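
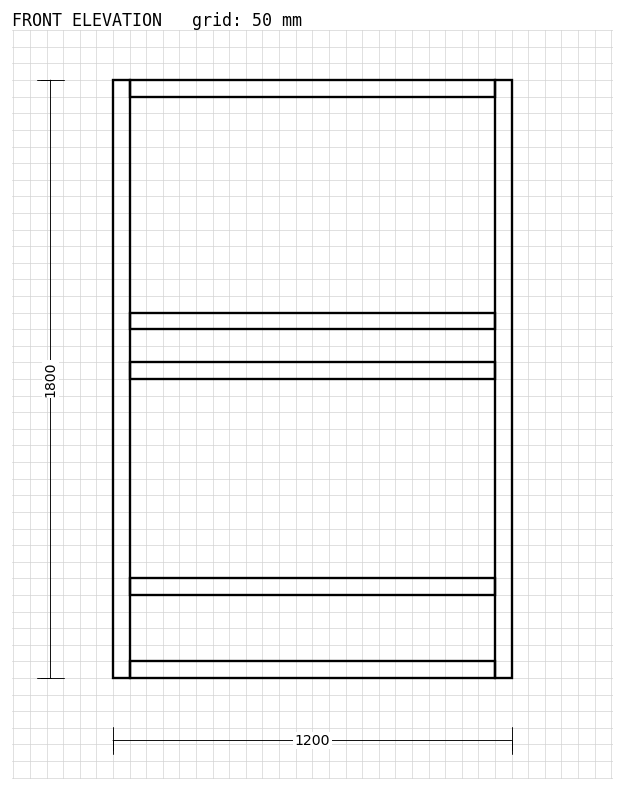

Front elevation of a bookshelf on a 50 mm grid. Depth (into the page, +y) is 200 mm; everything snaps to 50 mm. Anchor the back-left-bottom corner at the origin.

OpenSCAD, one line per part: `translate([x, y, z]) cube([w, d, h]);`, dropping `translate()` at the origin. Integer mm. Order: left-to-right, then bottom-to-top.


cube([50, 200, 1800]);
translate([50, 0, 0]) cube([1100, 200, 50]);
translate([50, 0, 250]) cube([1100, 200, 50]);
translate([50, 0, 900]) cube([1100, 200, 50]);
translate([50, 0, 1050]) cube([1100, 200, 50]);
translate([50, 0, 1750]) cube([1100, 200, 50]);
translate([1150, 0, 0]) cube([50, 200, 1800]);


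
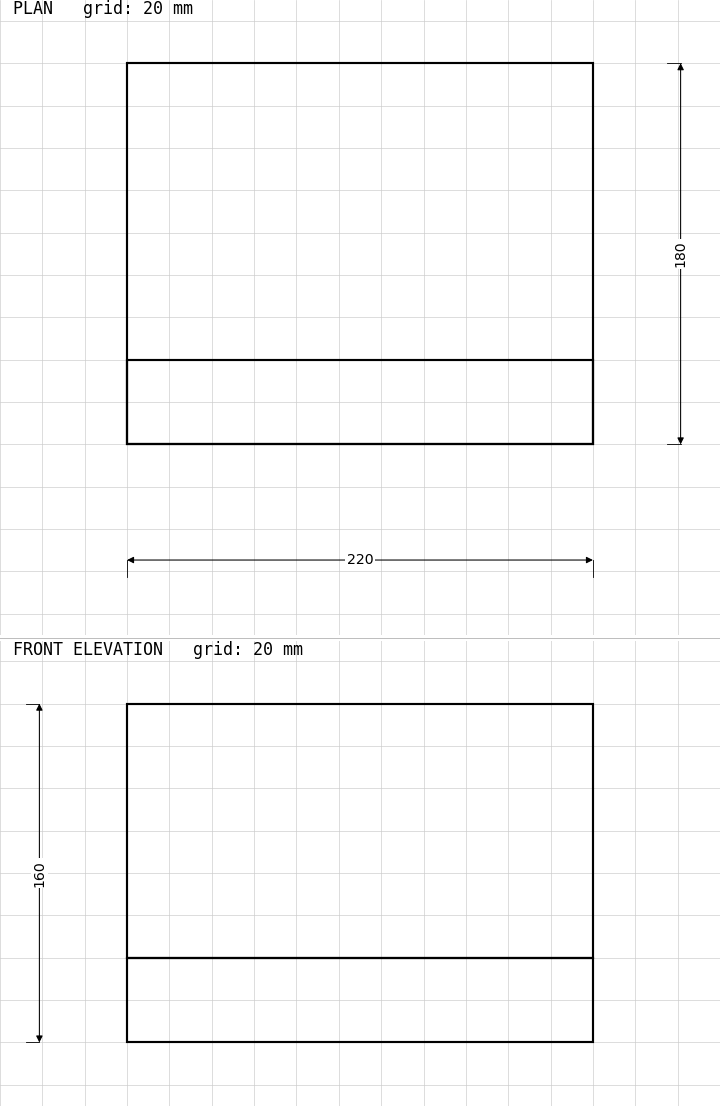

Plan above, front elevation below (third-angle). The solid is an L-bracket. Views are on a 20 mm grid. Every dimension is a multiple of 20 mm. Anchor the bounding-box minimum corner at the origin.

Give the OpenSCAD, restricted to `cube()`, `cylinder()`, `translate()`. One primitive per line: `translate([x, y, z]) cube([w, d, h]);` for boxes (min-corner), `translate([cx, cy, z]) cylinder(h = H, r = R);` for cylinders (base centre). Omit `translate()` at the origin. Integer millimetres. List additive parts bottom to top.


cube([220, 180, 40]);
translate([0, 0, 40]) cube([220, 40, 120]);


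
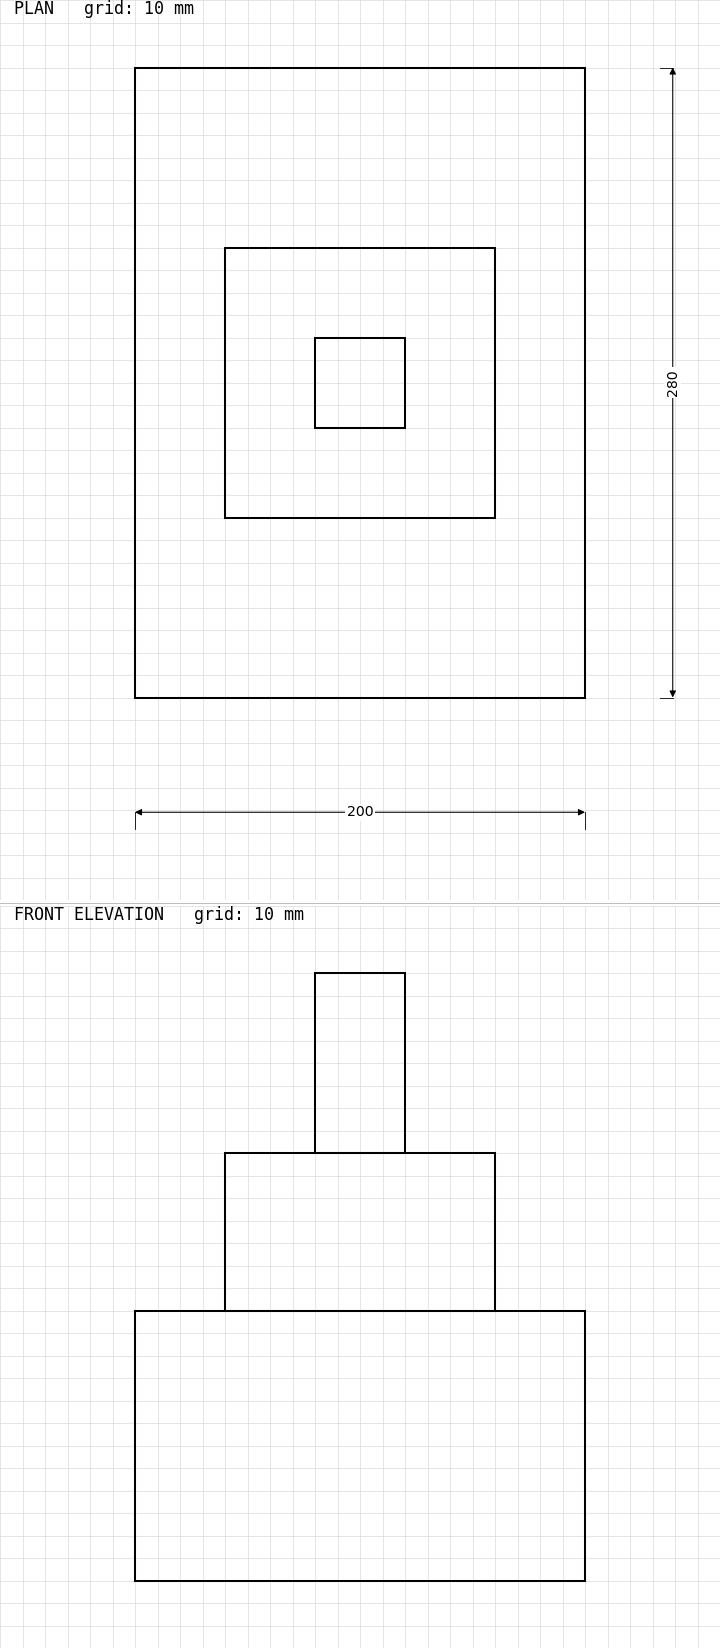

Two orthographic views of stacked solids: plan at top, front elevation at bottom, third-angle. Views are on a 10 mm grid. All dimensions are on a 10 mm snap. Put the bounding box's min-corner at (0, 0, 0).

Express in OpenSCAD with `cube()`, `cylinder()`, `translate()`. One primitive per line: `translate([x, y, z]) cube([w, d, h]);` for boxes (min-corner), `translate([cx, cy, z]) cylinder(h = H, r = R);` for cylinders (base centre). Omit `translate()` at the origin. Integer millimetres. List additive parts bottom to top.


cube([200, 280, 120]);
translate([40, 80, 120]) cube([120, 120, 70]);
translate([80, 120, 190]) cube([40, 40, 80]);


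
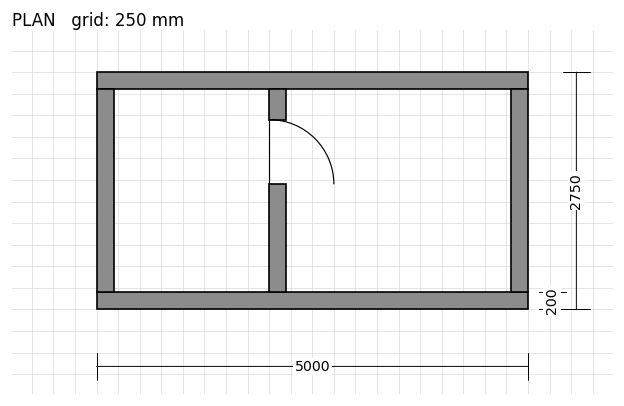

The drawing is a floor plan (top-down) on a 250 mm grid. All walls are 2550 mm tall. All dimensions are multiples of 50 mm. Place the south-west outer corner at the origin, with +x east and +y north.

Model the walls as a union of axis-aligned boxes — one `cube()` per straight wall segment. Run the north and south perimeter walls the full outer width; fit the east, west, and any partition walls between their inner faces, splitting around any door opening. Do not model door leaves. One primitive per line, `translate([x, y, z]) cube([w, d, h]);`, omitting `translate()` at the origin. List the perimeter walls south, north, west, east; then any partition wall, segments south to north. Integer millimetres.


cube([5000, 200, 2550]);
translate([0, 2550, 0]) cube([5000, 200, 2550]);
translate([0, 200, 0]) cube([200, 2350, 2550]);
translate([4800, 200, 0]) cube([200, 2350, 2550]);
translate([2000, 200, 0]) cube([200, 1250, 2550]);
translate([2000, 2200, 0]) cube([200, 350, 2550]);


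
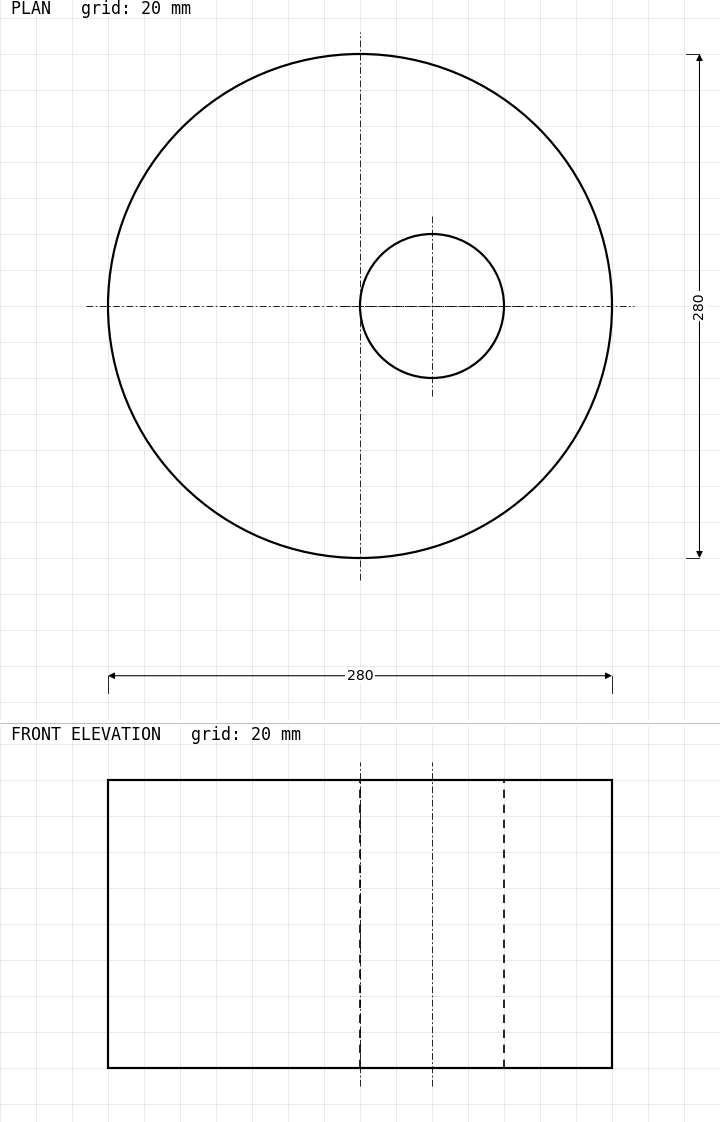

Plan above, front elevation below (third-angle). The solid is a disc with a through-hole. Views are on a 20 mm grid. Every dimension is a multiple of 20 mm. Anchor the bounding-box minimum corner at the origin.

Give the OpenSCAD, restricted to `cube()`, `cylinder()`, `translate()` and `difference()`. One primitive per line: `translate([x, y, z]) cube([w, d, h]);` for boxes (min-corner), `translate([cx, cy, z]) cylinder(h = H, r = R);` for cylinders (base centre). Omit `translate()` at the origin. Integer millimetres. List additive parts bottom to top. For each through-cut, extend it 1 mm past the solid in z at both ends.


difference() {
  translate([140, 140, 0]) cylinder(h = 160, r = 140);
  translate([180, 140, -1]) cylinder(h = 162, r = 40);
}


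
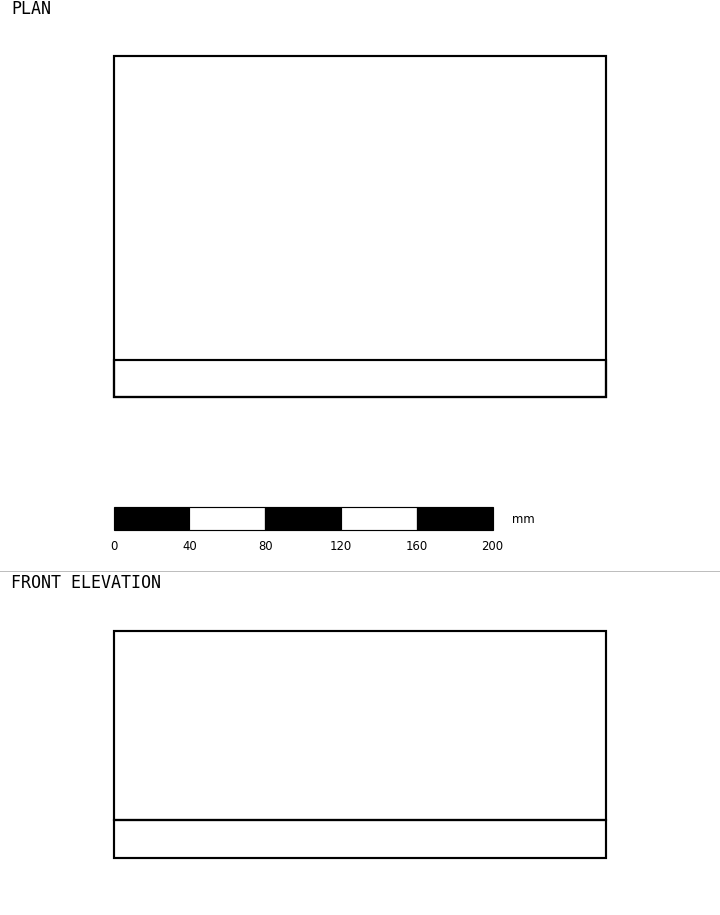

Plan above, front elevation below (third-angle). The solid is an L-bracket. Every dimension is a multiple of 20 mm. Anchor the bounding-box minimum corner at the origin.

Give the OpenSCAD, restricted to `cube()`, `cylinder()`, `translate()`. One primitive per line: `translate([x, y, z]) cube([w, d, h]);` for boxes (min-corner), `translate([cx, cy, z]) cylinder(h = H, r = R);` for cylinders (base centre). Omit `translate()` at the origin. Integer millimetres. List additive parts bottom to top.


cube([260, 180, 20]);
translate([0, 0, 20]) cube([260, 20, 100]);


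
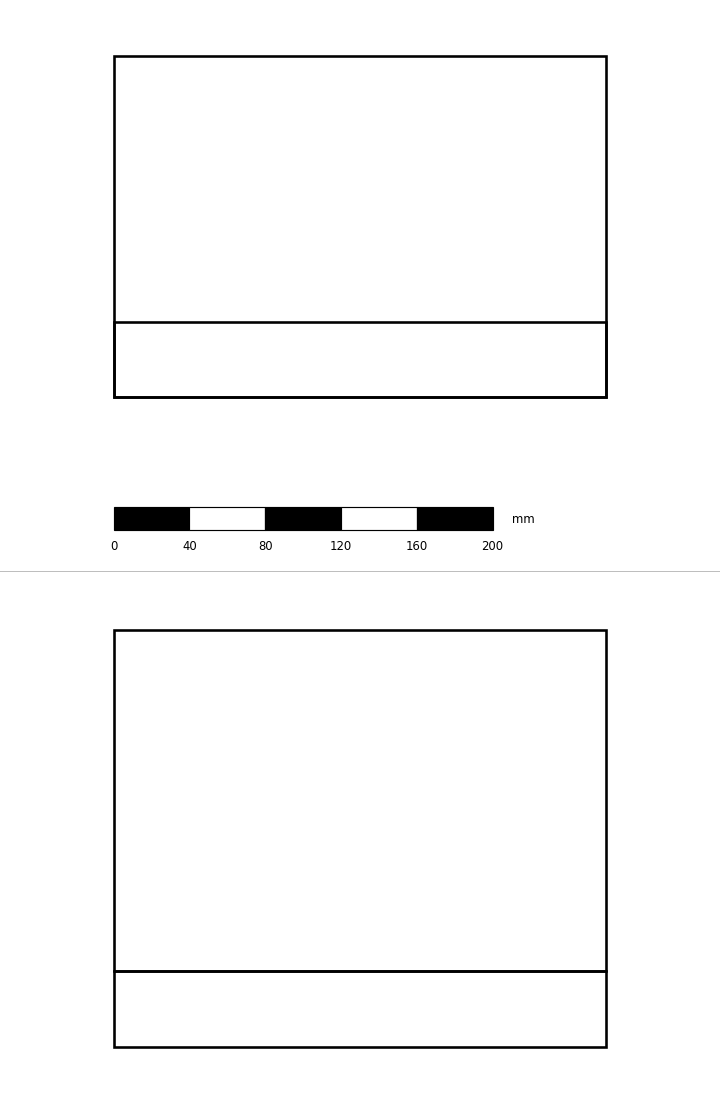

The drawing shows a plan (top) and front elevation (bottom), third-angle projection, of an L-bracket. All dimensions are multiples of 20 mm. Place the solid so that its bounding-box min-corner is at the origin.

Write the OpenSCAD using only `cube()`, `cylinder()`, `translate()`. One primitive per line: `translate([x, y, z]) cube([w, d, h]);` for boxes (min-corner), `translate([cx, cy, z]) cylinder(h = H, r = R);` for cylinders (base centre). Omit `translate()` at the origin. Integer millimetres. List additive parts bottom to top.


cube([260, 180, 40]);
translate([0, 0, 40]) cube([260, 40, 180]);


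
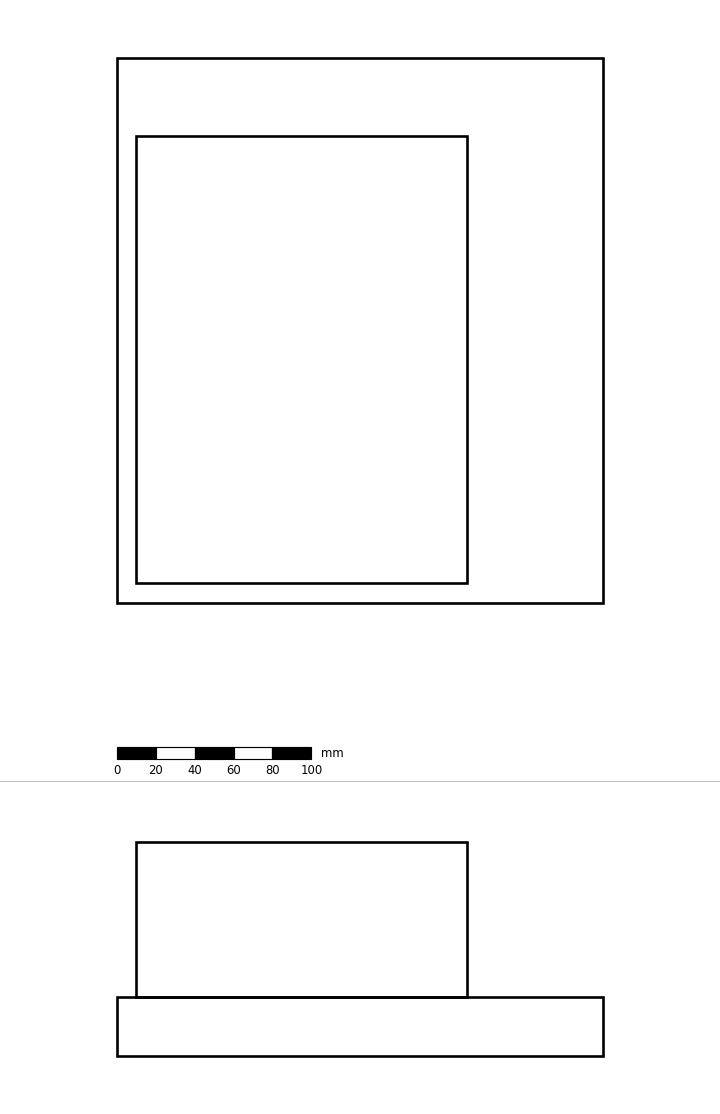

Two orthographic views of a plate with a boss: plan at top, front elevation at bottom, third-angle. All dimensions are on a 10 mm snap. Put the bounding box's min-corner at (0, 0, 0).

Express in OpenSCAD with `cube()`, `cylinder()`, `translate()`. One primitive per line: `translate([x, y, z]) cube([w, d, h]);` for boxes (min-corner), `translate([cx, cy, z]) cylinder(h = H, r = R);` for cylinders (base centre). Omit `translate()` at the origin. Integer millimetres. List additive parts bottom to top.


cube([250, 280, 30]);
translate([10, 10, 30]) cube([170, 230, 80]);


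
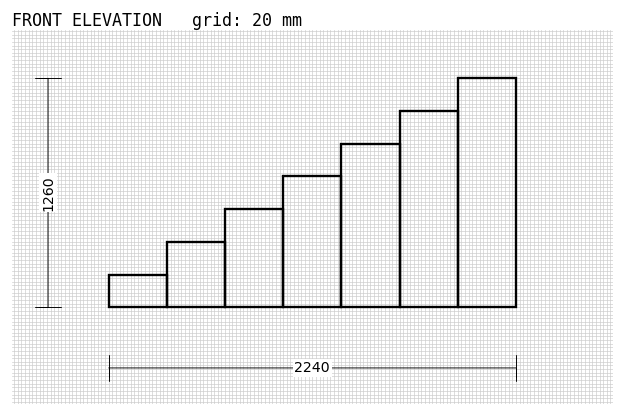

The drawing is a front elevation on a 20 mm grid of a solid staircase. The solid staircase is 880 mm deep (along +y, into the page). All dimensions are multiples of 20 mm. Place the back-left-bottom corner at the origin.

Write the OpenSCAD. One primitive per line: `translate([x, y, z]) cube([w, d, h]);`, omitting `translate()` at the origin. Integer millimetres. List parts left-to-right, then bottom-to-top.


cube([320, 880, 180]);
translate([320, 0, 0]) cube([320, 880, 360]);
translate([640, 0, 0]) cube([320, 880, 540]);
translate([960, 0, 0]) cube([320, 880, 720]);
translate([1280, 0, 0]) cube([320, 880, 900]);
translate([1600, 0, 0]) cube([320, 880, 1080]);
translate([1920, 0, 0]) cube([320, 880, 1260]);


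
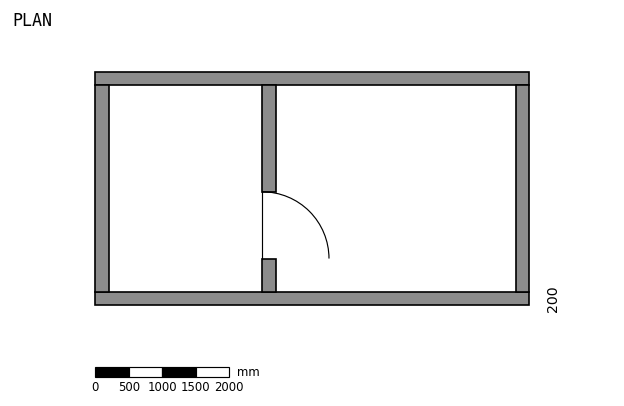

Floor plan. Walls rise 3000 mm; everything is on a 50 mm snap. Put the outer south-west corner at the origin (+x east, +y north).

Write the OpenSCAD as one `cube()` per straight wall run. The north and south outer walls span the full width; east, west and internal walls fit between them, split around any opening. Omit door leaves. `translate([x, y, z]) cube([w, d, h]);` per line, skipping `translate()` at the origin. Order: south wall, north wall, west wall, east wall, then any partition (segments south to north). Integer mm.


cube([6500, 200, 3000]);
translate([0, 3300, 0]) cube([6500, 200, 3000]);
translate([0, 200, 0]) cube([200, 3100, 3000]);
translate([6300, 200, 0]) cube([200, 3100, 3000]);
translate([2500, 200, 0]) cube([200, 500, 3000]);
translate([2500, 1700, 0]) cube([200, 1600, 3000]);


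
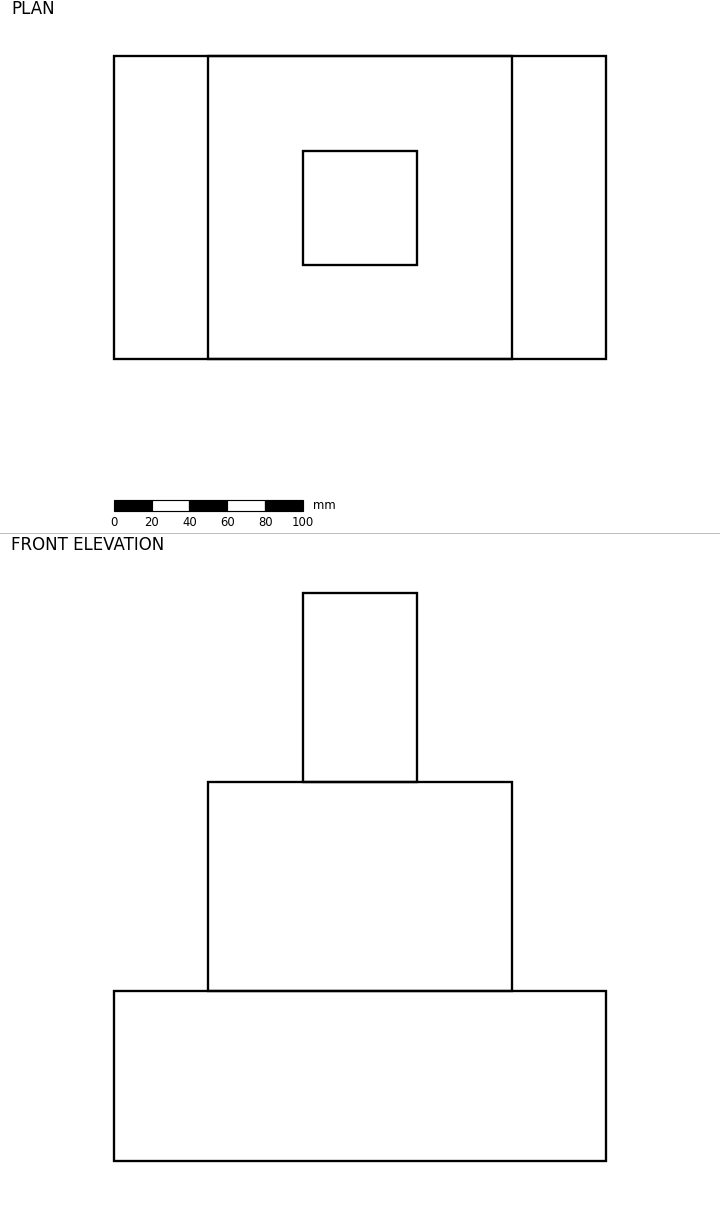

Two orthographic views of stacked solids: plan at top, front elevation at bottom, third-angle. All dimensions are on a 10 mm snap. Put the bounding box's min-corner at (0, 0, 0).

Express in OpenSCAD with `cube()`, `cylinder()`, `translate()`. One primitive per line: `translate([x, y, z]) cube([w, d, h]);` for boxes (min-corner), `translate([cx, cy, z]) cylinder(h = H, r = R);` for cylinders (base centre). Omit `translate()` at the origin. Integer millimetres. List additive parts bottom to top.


cube([260, 160, 90]);
translate([50, 0, 90]) cube([160, 160, 110]);
translate([100, 50, 200]) cube([60, 60, 100]);


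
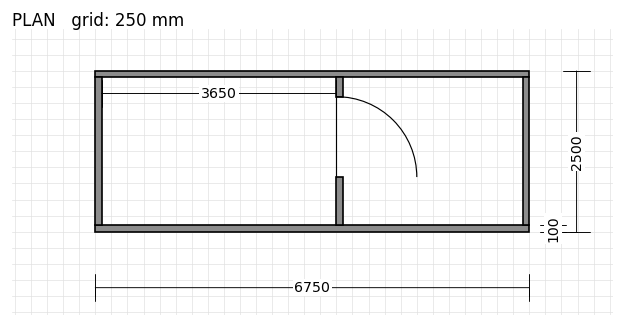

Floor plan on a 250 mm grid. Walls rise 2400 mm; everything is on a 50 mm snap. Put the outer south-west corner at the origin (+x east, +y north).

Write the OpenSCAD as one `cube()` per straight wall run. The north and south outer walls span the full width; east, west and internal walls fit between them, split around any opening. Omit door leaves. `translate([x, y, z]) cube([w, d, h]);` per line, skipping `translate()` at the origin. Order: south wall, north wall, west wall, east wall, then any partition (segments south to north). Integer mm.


cube([6750, 100, 2400]);
translate([0, 2400, 0]) cube([6750, 100, 2400]);
translate([0, 100, 0]) cube([100, 2300, 2400]);
translate([6650, 100, 0]) cube([100, 2300, 2400]);
translate([3750, 100, 0]) cube([100, 750, 2400]);
translate([3750, 2100, 0]) cube([100, 300, 2400]);


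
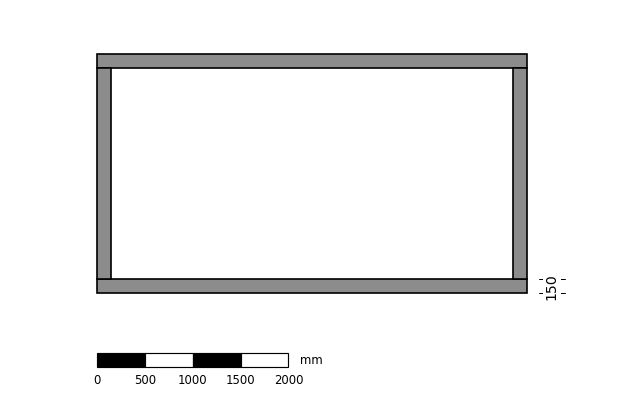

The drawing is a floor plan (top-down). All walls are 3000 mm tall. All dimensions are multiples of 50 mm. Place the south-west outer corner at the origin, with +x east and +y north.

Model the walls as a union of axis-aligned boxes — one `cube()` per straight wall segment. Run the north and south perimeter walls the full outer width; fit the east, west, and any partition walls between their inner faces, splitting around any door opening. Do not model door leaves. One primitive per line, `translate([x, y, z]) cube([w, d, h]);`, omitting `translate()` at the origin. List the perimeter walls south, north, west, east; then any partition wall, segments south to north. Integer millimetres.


cube([4500, 150, 3000]);
translate([0, 2350, 0]) cube([4500, 150, 3000]);
translate([0, 150, 0]) cube([150, 2200, 3000]);
translate([4350, 150, 0]) cube([150, 2200, 3000]);


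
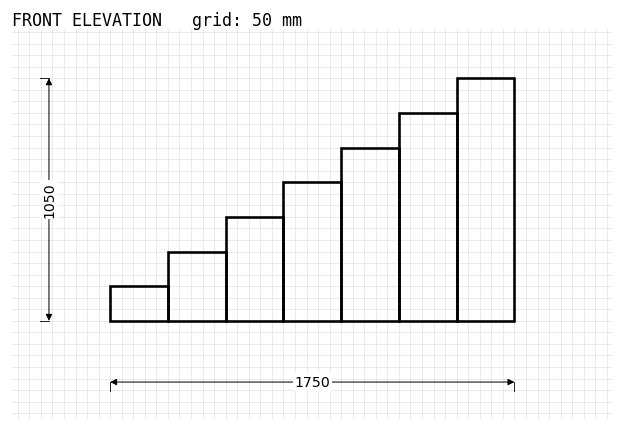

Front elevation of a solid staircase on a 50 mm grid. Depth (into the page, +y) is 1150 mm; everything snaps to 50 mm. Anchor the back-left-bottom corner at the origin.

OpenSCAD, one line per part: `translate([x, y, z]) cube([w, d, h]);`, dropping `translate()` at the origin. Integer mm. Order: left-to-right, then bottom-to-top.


cube([250, 1150, 150]);
translate([250, 0, 0]) cube([250, 1150, 300]);
translate([500, 0, 0]) cube([250, 1150, 450]);
translate([750, 0, 0]) cube([250, 1150, 600]);
translate([1000, 0, 0]) cube([250, 1150, 750]);
translate([1250, 0, 0]) cube([250, 1150, 900]);
translate([1500, 0, 0]) cube([250, 1150, 1050]);


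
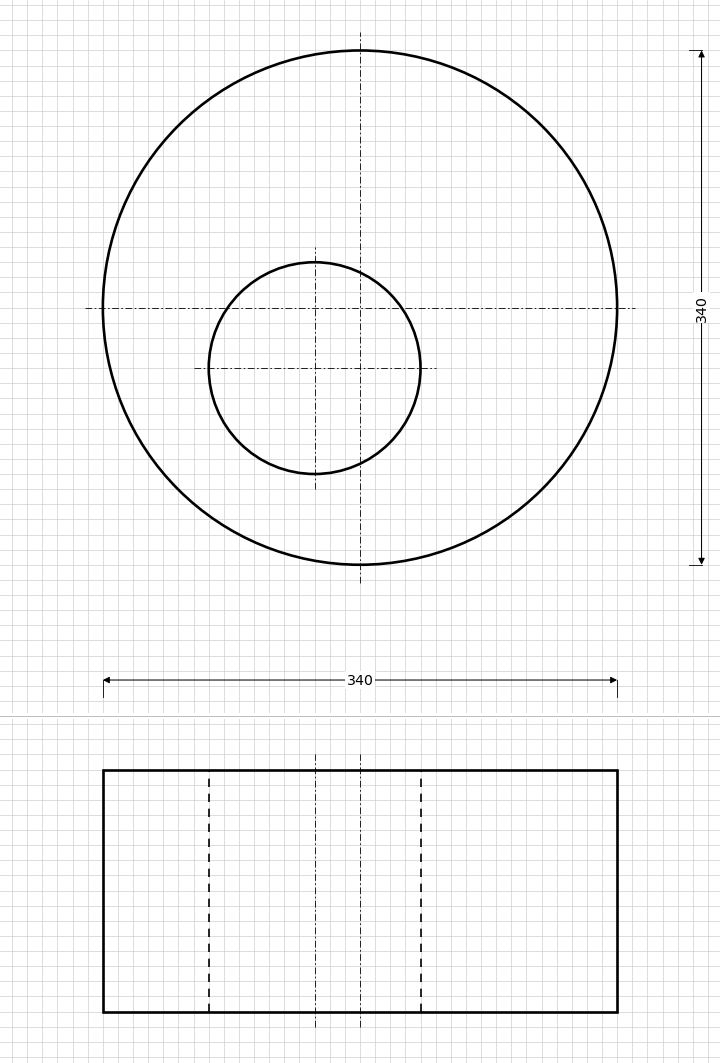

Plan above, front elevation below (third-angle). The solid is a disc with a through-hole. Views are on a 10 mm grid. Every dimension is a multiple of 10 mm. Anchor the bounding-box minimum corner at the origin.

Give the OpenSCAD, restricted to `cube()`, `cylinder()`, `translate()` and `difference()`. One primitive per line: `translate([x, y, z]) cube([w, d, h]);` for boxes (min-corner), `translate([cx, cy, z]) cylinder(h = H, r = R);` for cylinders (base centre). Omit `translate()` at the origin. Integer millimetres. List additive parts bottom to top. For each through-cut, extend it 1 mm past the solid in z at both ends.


difference() {
  translate([170, 170, 0]) cylinder(h = 160, r = 170);
  translate([140, 130, -1]) cylinder(h = 162, r = 70);
}


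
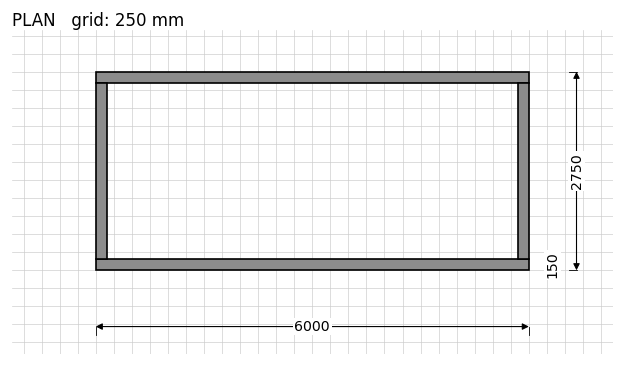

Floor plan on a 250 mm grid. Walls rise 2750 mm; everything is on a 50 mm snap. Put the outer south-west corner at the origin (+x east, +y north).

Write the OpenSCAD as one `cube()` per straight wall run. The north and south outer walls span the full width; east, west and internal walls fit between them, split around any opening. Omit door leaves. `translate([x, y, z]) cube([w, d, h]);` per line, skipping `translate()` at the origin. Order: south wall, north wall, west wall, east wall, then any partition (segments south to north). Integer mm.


cube([6000, 150, 2750]);
translate([0, 2600, 0]) cube([6000, 150, 2750]);
translate([0, 150, 0]) cube([150, 2450, 2750]);
translate([5850, 150, 0]) cube([150, 2450, 2750]);


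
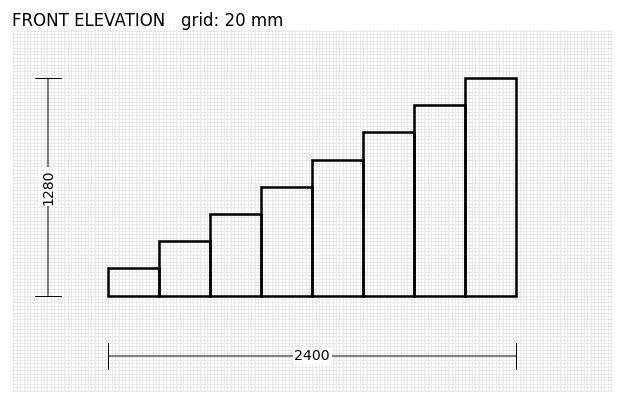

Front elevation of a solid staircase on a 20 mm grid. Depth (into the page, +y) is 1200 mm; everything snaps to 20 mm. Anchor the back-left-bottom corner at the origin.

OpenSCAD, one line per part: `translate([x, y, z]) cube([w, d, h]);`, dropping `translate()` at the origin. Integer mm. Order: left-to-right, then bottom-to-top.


cube([300, 1200, 160]);
translate([300, 0, 0]) cube([300, 1200, 320]);
translate([600, 0, 0]) cube([300, 1200, 480]);
translate([900, 0, 0]) cube([300, 1200, 640]);
translate([1200, 0, 0]) cube([300, 1200, 800]);
translate([1500, 0, 0]) cube([300, 1200, 960]);
translate([1800, 0, 0]) cube([300, 1200, 1120]);
translate([2100, 0, 0]) cube([300, 1200, 1280]);


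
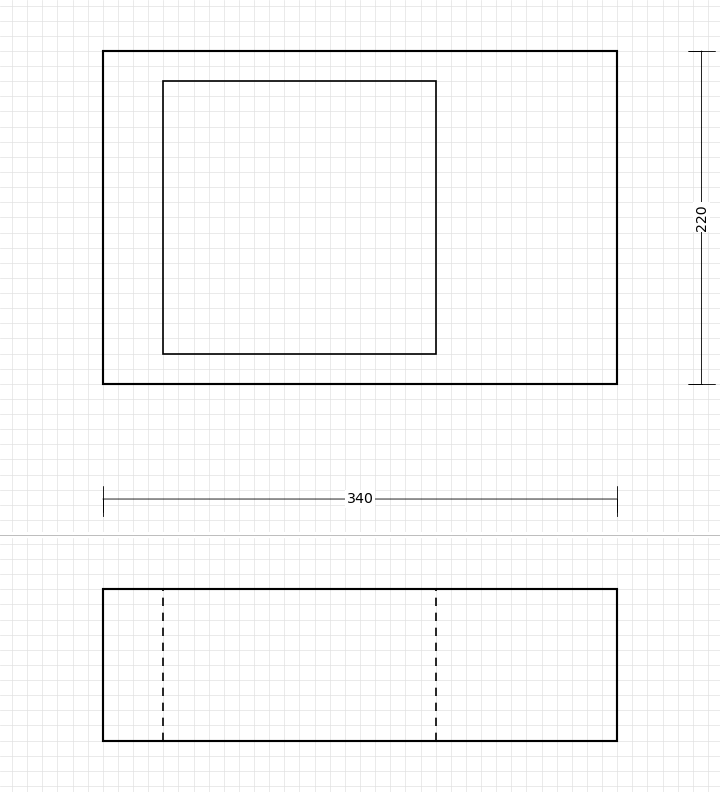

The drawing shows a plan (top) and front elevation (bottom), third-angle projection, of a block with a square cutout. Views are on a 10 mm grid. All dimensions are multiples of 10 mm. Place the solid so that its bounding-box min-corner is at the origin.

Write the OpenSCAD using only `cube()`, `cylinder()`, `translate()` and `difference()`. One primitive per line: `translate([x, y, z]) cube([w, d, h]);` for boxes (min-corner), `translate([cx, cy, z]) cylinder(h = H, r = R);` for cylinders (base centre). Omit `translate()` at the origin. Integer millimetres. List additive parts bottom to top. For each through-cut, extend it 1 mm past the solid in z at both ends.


difference() {
  cube([340, 220, 100]);
  translate([40, 20, -1]) cube([180, 180, 102]);
}


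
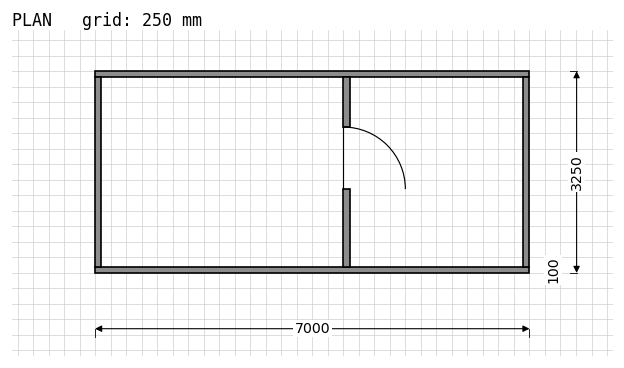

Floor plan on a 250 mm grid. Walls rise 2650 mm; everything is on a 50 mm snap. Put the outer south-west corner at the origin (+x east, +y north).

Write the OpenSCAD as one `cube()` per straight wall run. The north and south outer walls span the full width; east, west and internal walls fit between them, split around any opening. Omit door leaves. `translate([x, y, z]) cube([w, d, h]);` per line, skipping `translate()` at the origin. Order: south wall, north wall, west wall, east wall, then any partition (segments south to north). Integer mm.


cube([7000, 100, 2650]);
translate([0, 3150, 0]) cube([7000, 100, 2650]);
translate([0, 100, 0]) cube([100, 3050, 2650]);
translate([6900, 100, 0]) cube([100, 3050, 2650]);
translate([4000, 100, 0]) cube([100, 1250, 2650]);
translate([4000, 2350, 0]) cube([100, 800, 2650]);


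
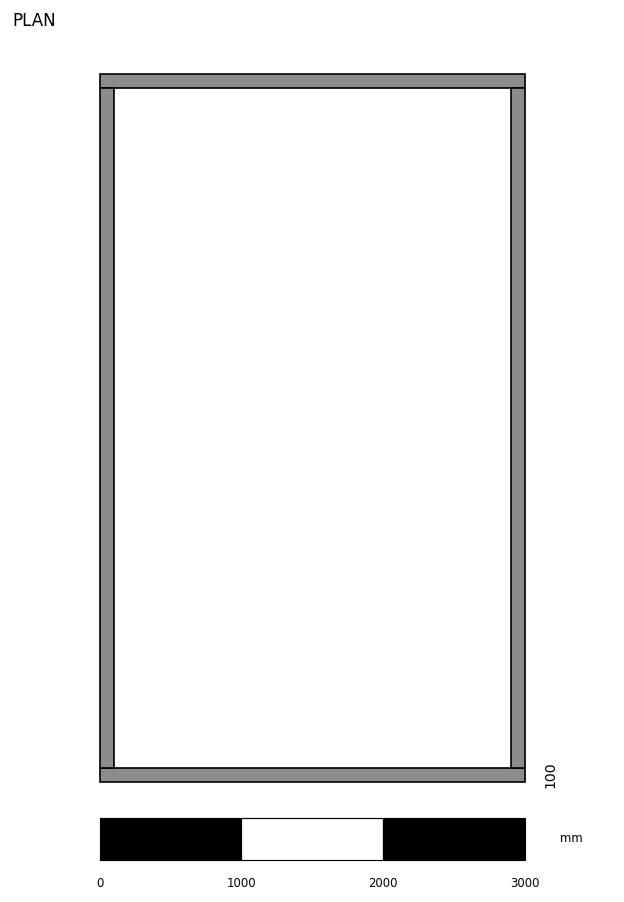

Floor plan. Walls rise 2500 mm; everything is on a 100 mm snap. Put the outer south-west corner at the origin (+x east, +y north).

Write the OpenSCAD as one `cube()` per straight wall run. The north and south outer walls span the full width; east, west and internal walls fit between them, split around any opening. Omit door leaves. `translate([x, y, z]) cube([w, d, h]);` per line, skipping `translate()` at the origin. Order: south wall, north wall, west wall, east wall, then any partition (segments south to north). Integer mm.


cube([3000, 100, 2500]);
translate([0, 4900, 0]) cube([3000, 100, 2500]);
translate([0, 100, 0]) cube([100, 4800, 2500]);
translate([2900, 100, 0]) cube([100, 4800, 2500]);


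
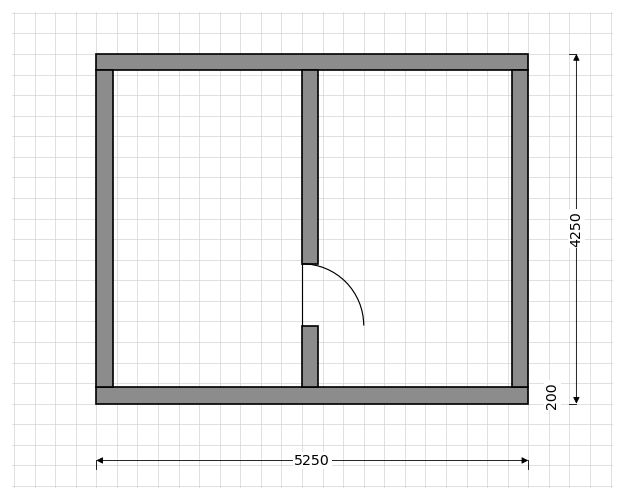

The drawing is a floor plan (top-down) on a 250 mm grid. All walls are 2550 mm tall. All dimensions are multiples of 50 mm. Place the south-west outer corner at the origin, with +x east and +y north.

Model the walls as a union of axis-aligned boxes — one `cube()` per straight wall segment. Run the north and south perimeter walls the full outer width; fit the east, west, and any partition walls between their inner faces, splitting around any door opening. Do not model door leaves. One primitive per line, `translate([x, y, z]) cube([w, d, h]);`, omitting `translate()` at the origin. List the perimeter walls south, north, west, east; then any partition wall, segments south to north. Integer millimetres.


cube([5250, 200, 2550]);
translate([0, 4050, 0]) cube([5250, 200, 2550]);
translate([0, 200, 0]) cube([200, 3850, 2550]);
translate([5050, 200, 0]) cube([200, 3850, 2550]);
translate([2500, 200, 0]) cube([200, 750, 2550]);
translate([2500, 1700, 0]) cube([200, 2350, 2550]);


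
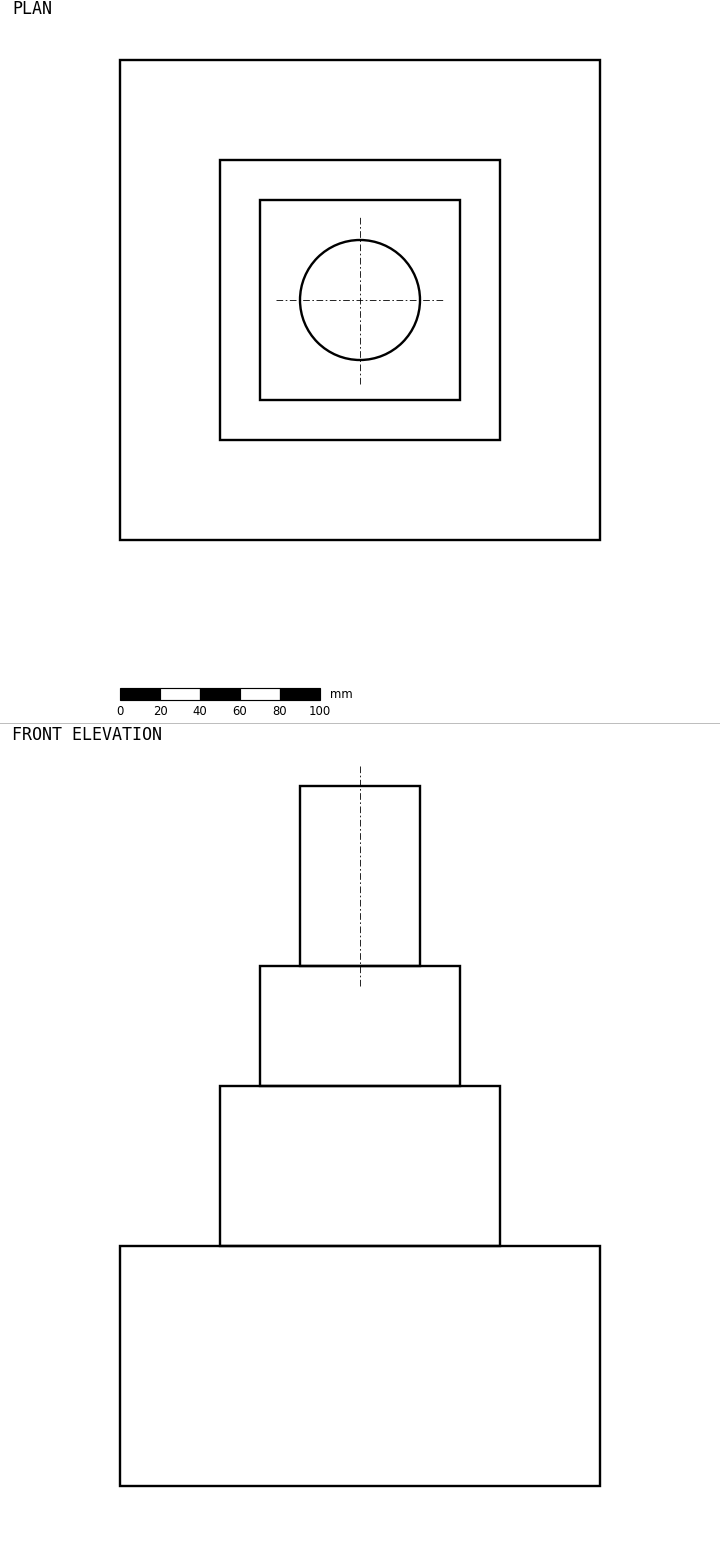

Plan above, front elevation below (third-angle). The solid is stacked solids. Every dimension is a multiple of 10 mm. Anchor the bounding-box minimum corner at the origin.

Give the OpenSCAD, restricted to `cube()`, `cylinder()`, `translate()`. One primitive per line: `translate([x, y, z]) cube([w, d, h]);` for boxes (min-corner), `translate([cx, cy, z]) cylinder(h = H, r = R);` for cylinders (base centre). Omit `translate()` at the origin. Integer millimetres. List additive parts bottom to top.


cube([240, 240, 120]);
translate([50, 50, 120]) cube([140, 140, 80]);
translate([70, 70, 200]) cube([100, 100, 60]);
translate([120, 120, 260]) cylinder(h = 90, r = 30);


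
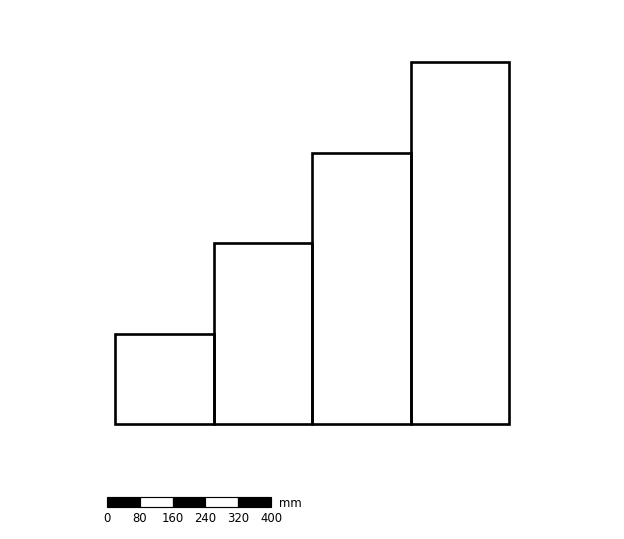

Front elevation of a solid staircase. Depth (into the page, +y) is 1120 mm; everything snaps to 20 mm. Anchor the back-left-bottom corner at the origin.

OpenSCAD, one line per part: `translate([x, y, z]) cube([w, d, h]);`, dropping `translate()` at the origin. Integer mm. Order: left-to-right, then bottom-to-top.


cube([240, 1120, 220]);
translate([240, 0, 0]) cube([240, 1120, 440]);
translate([480, 0, 0]) cube([240, 1120, 660]);
translate([720, 0, 0]) cube([240, 1120, 880]);


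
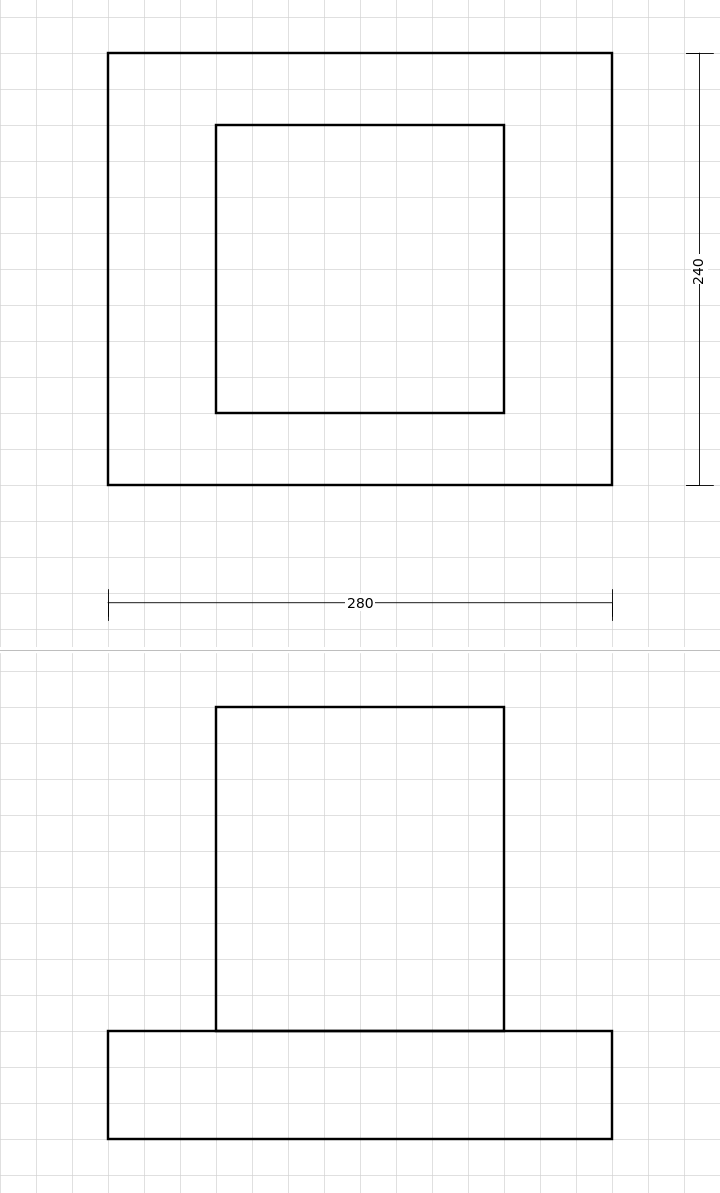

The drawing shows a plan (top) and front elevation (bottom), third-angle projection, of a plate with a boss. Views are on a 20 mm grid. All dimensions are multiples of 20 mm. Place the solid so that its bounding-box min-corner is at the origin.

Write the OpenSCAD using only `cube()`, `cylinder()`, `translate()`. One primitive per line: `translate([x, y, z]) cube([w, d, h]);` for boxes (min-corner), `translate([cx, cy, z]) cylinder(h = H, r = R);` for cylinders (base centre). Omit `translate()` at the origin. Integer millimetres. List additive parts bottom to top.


cube([280, 240, 60]);
translate([60, 40, 60]) cube([160, 160, 180]);


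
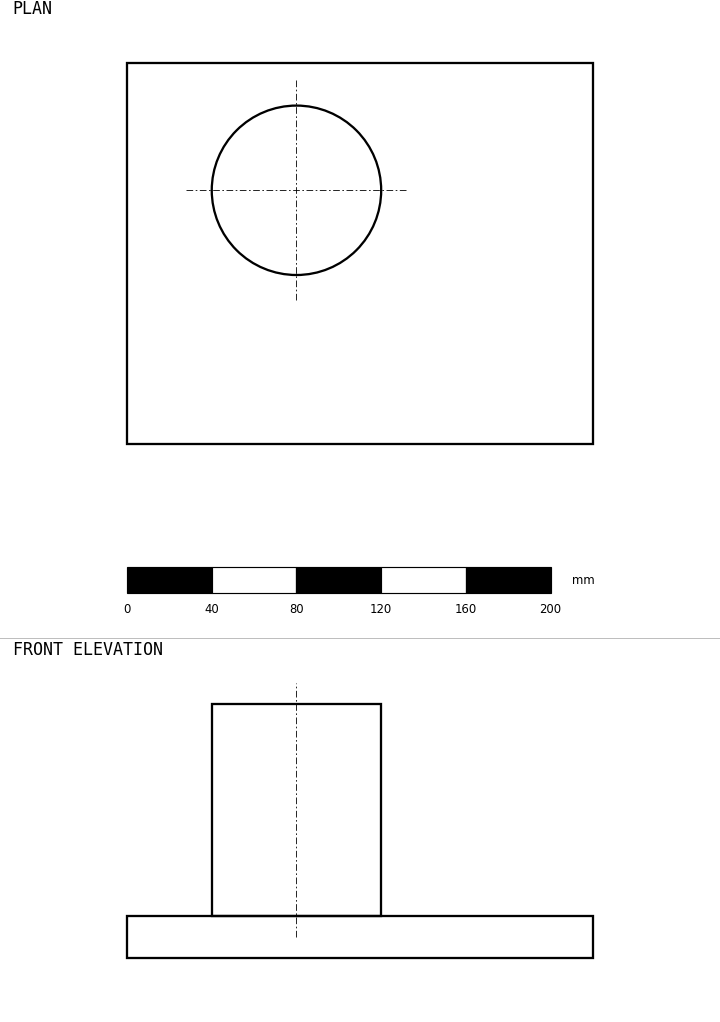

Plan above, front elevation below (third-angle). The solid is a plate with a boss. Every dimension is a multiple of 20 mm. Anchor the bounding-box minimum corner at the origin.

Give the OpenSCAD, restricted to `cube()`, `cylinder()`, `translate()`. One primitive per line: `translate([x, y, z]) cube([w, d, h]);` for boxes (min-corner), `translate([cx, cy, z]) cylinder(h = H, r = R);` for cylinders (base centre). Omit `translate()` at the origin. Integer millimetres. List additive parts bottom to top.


cube([220, 180, 20]);
translate([80, 120, 20]) cylinder(h = 100, r = 40);


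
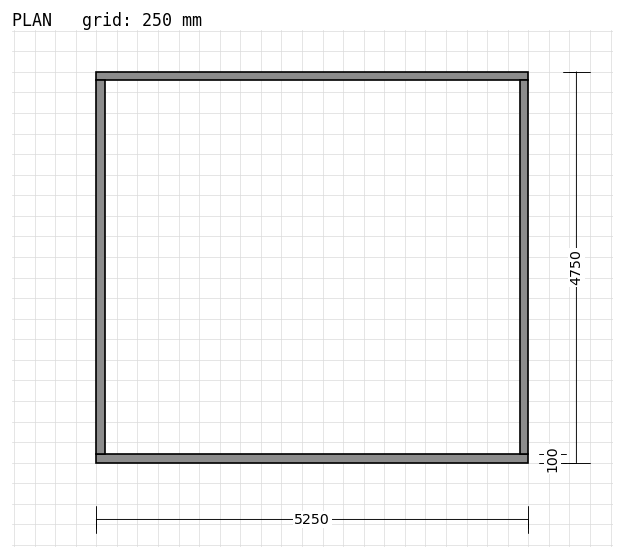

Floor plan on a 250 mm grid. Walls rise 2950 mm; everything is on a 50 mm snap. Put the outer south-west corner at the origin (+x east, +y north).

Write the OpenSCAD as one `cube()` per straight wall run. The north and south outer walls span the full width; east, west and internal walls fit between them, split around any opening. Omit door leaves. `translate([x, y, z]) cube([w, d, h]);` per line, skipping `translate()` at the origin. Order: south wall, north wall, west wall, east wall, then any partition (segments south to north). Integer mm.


cube([5250, 100, 2950]);
translate([0, 4650, 0]) cube([5250, 100, 2950]);
translate([0, 100, 0]) cube([100, 4550, 2950]);
translate([5150, 100, 0]) cube([100, 4550, 2950]);


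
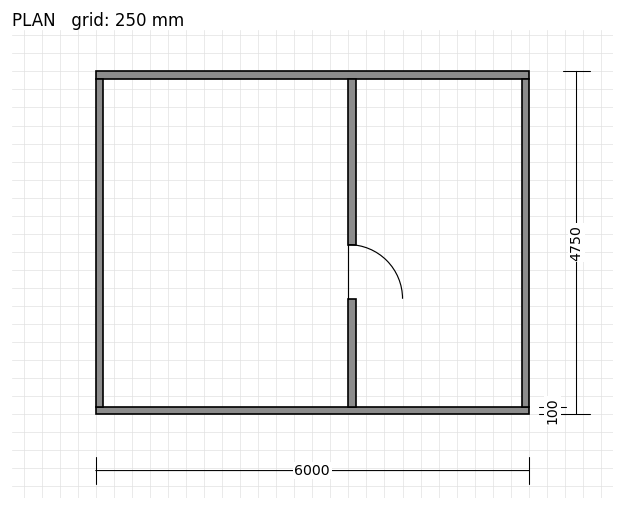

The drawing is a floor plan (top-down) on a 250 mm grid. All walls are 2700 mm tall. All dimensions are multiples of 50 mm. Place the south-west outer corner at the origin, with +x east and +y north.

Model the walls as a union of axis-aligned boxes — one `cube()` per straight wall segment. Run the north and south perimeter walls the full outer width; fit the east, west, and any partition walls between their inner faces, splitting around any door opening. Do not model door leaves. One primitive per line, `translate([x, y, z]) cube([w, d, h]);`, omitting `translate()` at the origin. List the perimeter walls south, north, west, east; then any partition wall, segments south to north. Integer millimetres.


cube([6000, 100, 2700]);
translate([0, 4650, 0]) cube([6000, 100, 2700]);
translate([0, 100, 0]) cube([100, 4550, 2700]);
translate([5900, 100, 0]) cube([100, 4550, 2700]);
translate([3500, 100, 0]) cube([100, 1500, 2700]);
translate([3500, 2350, 0]) cube([100, 2300, 2700]);


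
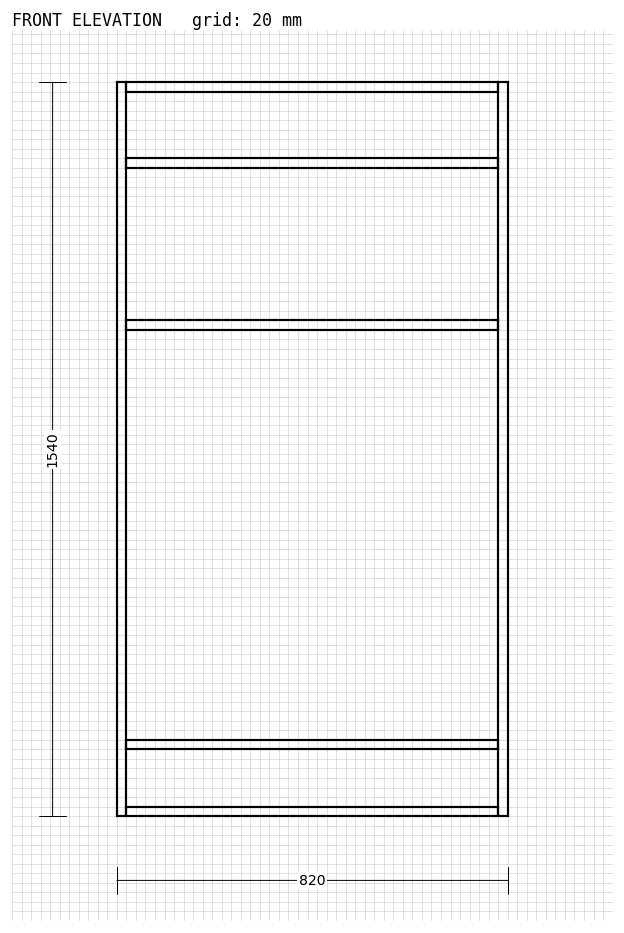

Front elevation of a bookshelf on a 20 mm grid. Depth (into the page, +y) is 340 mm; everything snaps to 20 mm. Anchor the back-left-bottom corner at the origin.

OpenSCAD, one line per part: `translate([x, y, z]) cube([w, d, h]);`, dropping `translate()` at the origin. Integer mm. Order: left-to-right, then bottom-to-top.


cube([20, 340, 1540]);
translate([20, 0, 0]) cube([780, 340, 20]);
translate([20, 0, 140]) cube([780, 340, 20]);
translate([20, 0, 1020]) cube([780, 340, 20]);
translate([20, 0, 1360]) cube([780, 340, 20]);
translate([20, 0, 1520]) cube([780, 340, 20]);
translate([800, 0, 0]) cube([20, 340, 1540]);


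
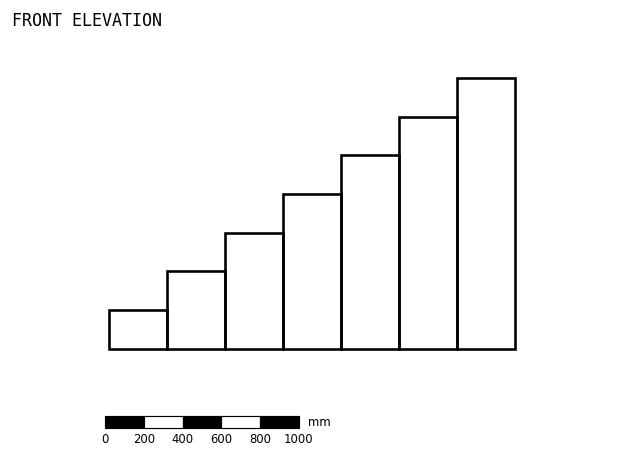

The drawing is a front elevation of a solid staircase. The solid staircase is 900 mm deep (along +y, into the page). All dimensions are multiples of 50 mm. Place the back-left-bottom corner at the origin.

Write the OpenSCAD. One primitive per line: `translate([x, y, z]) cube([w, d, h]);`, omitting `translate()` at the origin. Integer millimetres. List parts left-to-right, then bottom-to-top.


cube([300, 900, 200]);
translate([300, 0, 0]) cube([300, 900, 400]);
translate([600, 0, 0]) cube([300, 900, 600]);
translate([900, 0, 0]) cube([300, 900, 800]);
translate([1200, 0, 0]) cube([300, 900, 1000]);
translate([1500, 0, 0]) cube([300, 900, 1200]);
translate([1800, 0, 0]) cube([300, 900, 1400]);


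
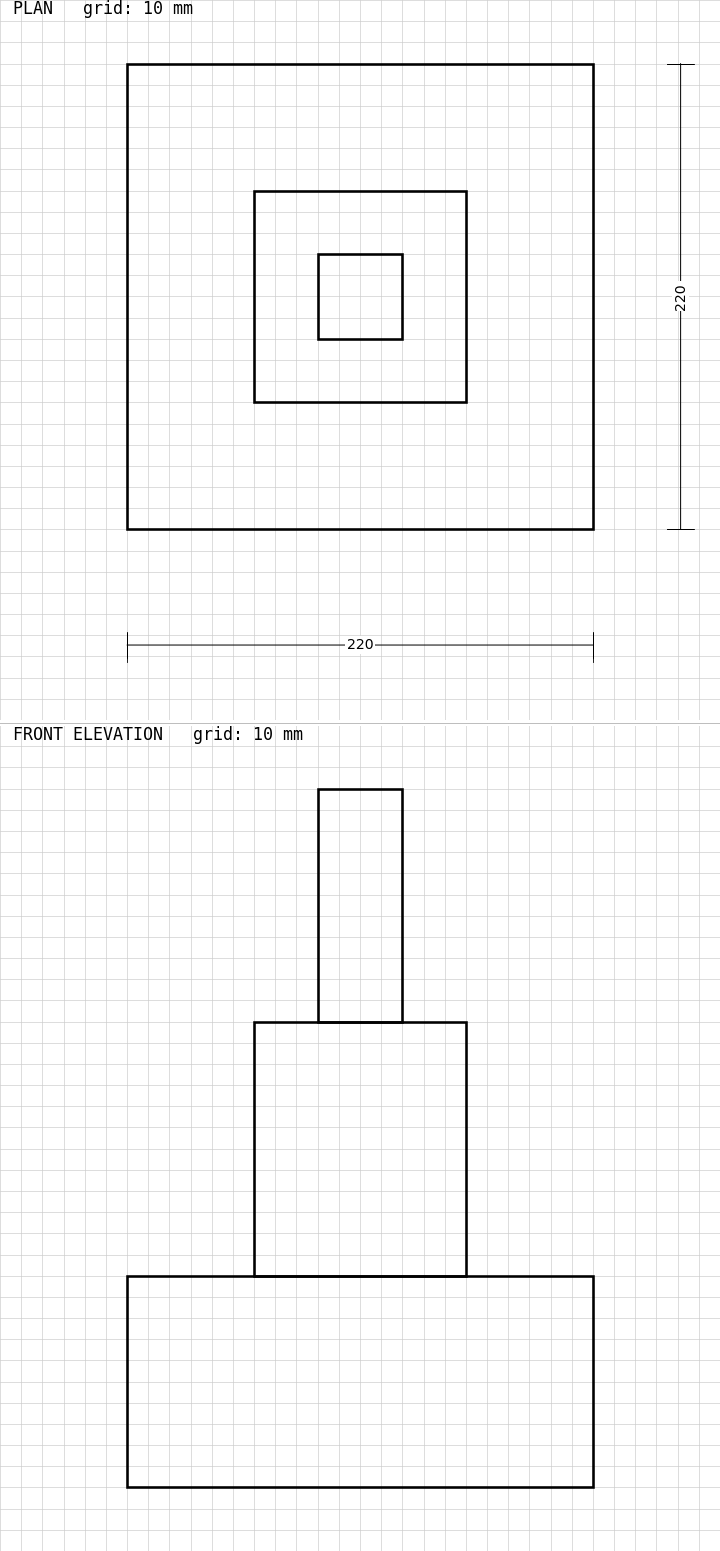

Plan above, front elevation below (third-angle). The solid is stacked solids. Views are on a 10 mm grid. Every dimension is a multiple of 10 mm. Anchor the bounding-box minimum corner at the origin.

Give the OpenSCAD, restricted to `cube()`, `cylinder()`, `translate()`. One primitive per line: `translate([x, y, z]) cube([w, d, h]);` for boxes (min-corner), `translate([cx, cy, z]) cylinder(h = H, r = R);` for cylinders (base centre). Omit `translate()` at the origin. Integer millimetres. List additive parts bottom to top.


cube([220, 220, 100]);
translate([60, 60, 100]) cube([100, 100, 120]);
translate([90, 90, 220]) cube([40, 40, 110]);


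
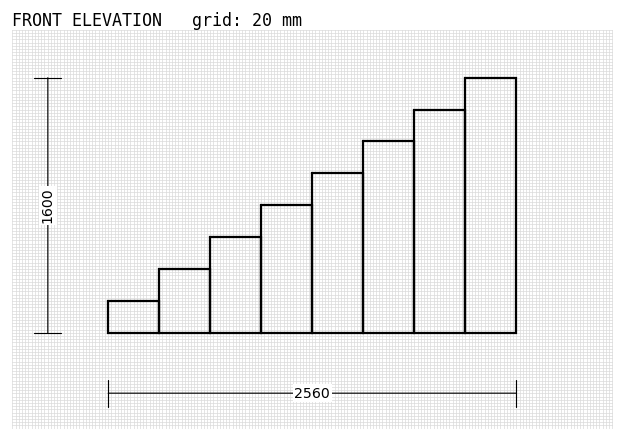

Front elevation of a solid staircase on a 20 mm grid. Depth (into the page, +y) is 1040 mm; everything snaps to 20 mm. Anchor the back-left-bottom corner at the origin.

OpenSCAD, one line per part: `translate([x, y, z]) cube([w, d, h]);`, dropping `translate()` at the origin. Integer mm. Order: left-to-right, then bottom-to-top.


cube([320, 1040, 200]);
translate([320, 0, 0]) cube([320, 1040, 400]);
translate([640, 0, 0]) cube([320, 1040, 600]);
translate([960, 0, 0]) cube([320, 1040, 800]);
translate([1280, 0, 0]) cube([320, 1040, 1000]);
translate([1600, 0, 0]) cube([320, 1040, 1200]);
translate([1920, 0, 0]) cube([320, 1040, 1400]);
translate([2240, 0, 0]) cube([320, 1040, 1600]);


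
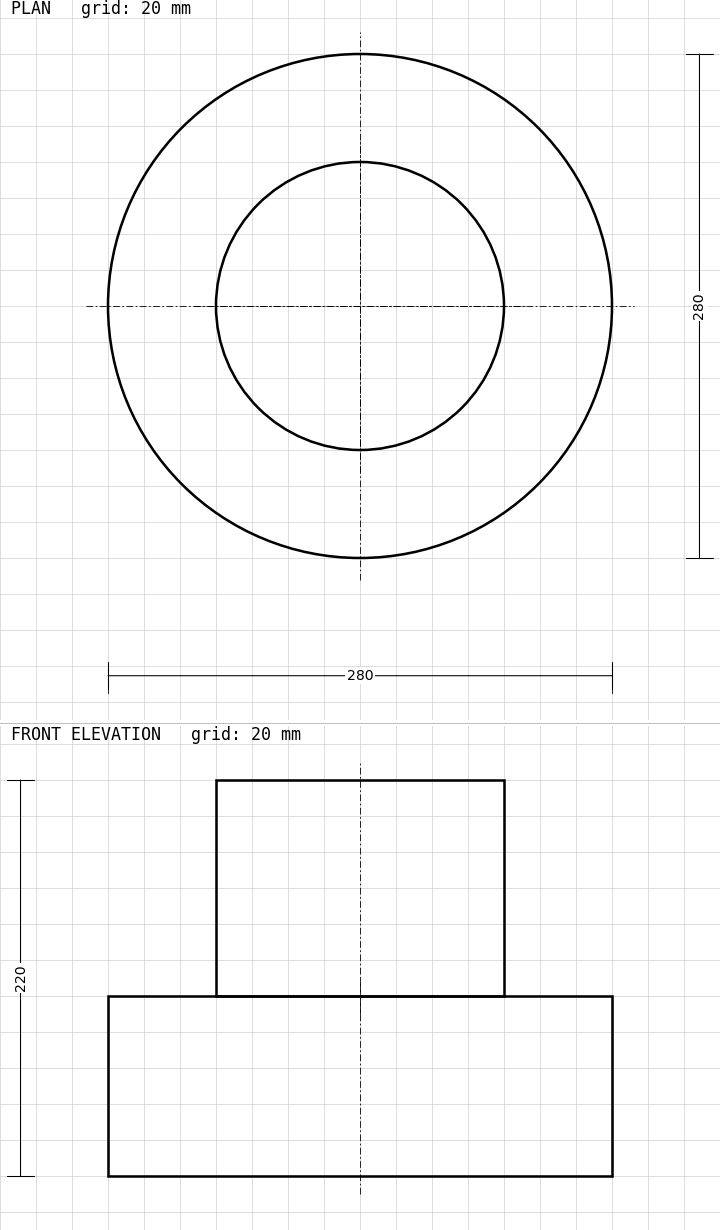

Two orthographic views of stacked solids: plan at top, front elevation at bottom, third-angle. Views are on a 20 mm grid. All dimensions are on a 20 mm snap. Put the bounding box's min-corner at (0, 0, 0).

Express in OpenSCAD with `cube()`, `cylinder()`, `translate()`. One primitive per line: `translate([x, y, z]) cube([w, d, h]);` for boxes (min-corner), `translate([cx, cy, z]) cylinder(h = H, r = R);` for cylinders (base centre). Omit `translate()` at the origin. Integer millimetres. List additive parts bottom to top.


translate([140, 140, 0]) cylinder(h = 100, r = 140);
translate([140, 140, 100]) cylinder(h = 120, r = 80);


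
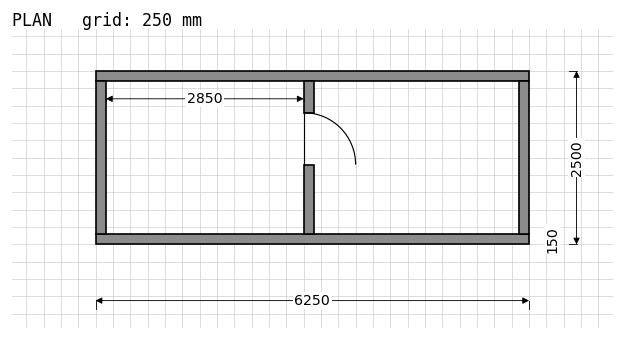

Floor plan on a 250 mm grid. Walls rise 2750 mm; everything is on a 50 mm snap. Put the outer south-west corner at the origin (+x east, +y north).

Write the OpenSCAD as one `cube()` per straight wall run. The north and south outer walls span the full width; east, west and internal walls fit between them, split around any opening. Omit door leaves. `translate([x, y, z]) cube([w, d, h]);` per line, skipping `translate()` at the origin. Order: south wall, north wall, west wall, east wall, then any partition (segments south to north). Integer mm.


cube([6250, 150, 2750]);
translate([0, 2350, 0]) cube([6250, 150, 2750]);
translate([0, 150, 0]) cube([150, 2200, 2750]);
translate([6100, 150, 0]) cube([150, 2200, 2750]);
translate([3000, 150, 0]) cube([150, 1000, 2750]);
translate([3000, 1900, 0]) cube([150, 450, 2750]);


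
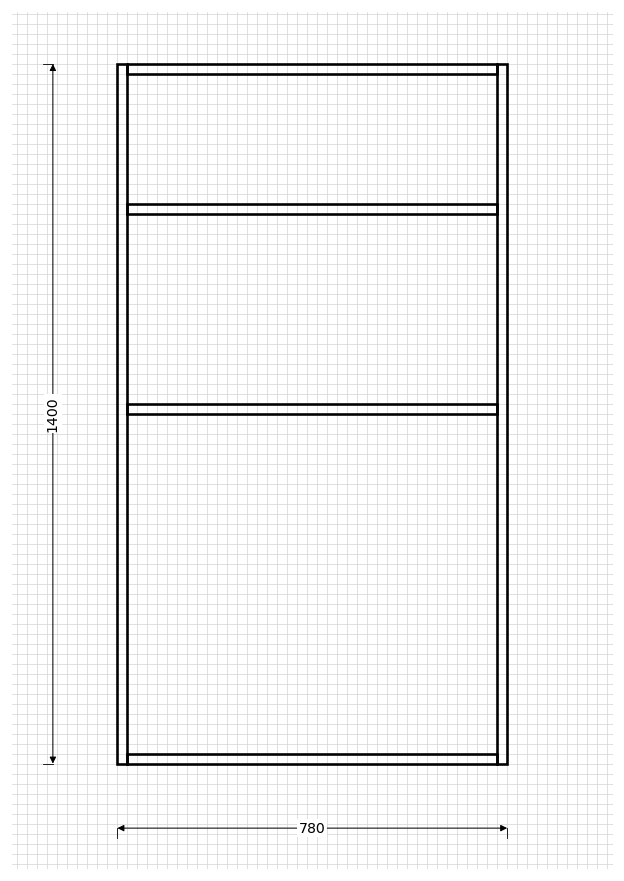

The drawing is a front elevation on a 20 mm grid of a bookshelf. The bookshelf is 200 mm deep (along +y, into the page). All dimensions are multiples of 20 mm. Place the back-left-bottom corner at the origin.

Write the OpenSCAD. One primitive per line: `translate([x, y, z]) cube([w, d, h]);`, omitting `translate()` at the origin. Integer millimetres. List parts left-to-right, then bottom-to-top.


cube([20, 200, 1400]);
translate([20, 0, 0]) cube([740, 200, 20]);
translate([20, 0, 700]) cube([740, 200, 20]);
translate([20, 0, 1100]) cube([740, 200, 20]);
translate([20, 0, 1380]) cube([740, 200, 20]);
translate([760, 0, 0]) cube([20, 200, 1400]);


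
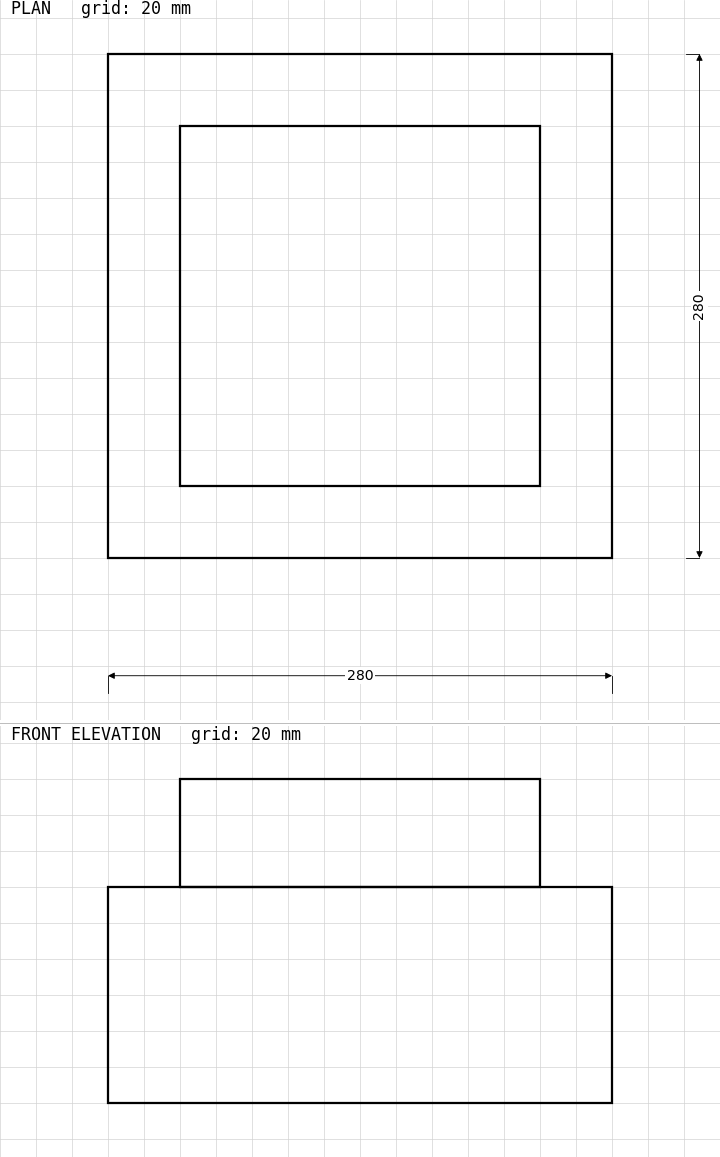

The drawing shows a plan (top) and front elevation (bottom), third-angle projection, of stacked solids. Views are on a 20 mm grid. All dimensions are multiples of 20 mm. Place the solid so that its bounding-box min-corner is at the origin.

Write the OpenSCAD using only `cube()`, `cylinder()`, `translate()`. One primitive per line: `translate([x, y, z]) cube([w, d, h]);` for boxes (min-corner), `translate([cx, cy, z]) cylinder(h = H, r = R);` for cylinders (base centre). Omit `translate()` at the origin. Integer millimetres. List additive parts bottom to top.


cube([280, 280, 120]);
translate([40, 40, 120]) cube([200, 200, 60]);


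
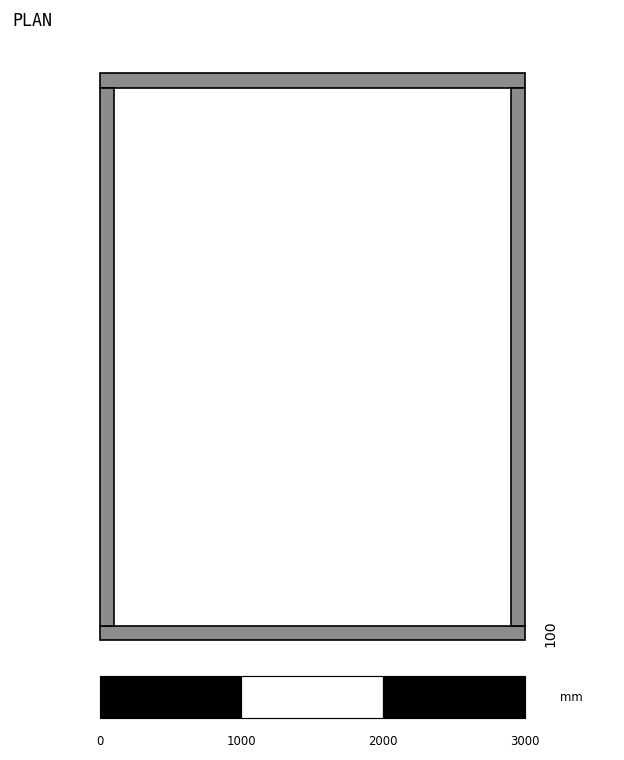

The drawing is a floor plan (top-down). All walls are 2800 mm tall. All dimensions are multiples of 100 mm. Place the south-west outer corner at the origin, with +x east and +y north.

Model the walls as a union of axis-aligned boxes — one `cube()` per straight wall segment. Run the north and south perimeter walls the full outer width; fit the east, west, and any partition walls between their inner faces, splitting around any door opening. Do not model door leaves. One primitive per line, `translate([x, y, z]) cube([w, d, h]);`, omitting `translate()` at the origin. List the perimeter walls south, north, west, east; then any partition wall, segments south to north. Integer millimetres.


cube([3000, 100, 2800]);
translate([0, 3900, 0]) cube([3000, 100, 2800]);
translate([0, 100, 0]) cube([100, 3800, 2800]);
translate([2900, 100, 0]) cube([100, 3800, 2800]);


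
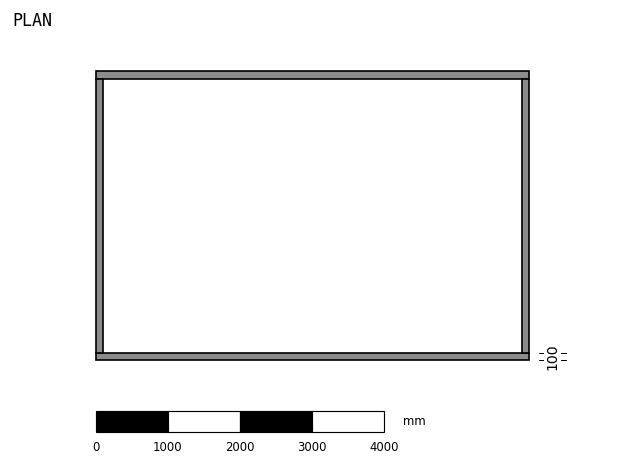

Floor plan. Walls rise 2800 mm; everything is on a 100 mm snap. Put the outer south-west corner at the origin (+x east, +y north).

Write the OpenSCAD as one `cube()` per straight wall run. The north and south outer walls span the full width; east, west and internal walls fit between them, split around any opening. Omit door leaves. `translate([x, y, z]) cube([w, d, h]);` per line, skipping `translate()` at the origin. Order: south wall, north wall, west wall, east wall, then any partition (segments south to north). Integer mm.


cube([6000, 100, 2800]);
translate([0, 3900, 0]) cube([6000, 100, 2800]);
translate([0, 100, 0]) cube([100, 3800, 2800]);
translate([5900, 100, 0]) cube([100, 3800, 2800]);


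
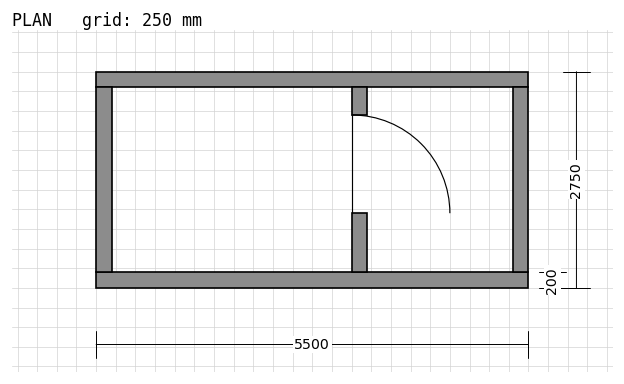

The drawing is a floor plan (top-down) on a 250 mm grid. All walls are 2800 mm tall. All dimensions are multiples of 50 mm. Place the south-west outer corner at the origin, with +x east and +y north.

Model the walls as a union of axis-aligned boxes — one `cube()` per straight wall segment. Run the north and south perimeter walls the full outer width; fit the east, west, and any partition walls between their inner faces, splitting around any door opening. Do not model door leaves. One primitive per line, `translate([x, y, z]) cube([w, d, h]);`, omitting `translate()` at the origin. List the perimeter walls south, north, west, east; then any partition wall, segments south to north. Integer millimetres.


cube([5500, 200, 2800]);
translate([0, 2550, 0]) cube([5500, 200, 2800]);
translate([0, 200, 0]) cube([200, 2350, 2800]);
translate([5300, 200, 0]) cube([200, 2350, 2800]);
translate([3250, 200, 0]) cube([200, 750, 2800]);
translate([3250, 2200, 0]) cube([200, 350, 2800]);


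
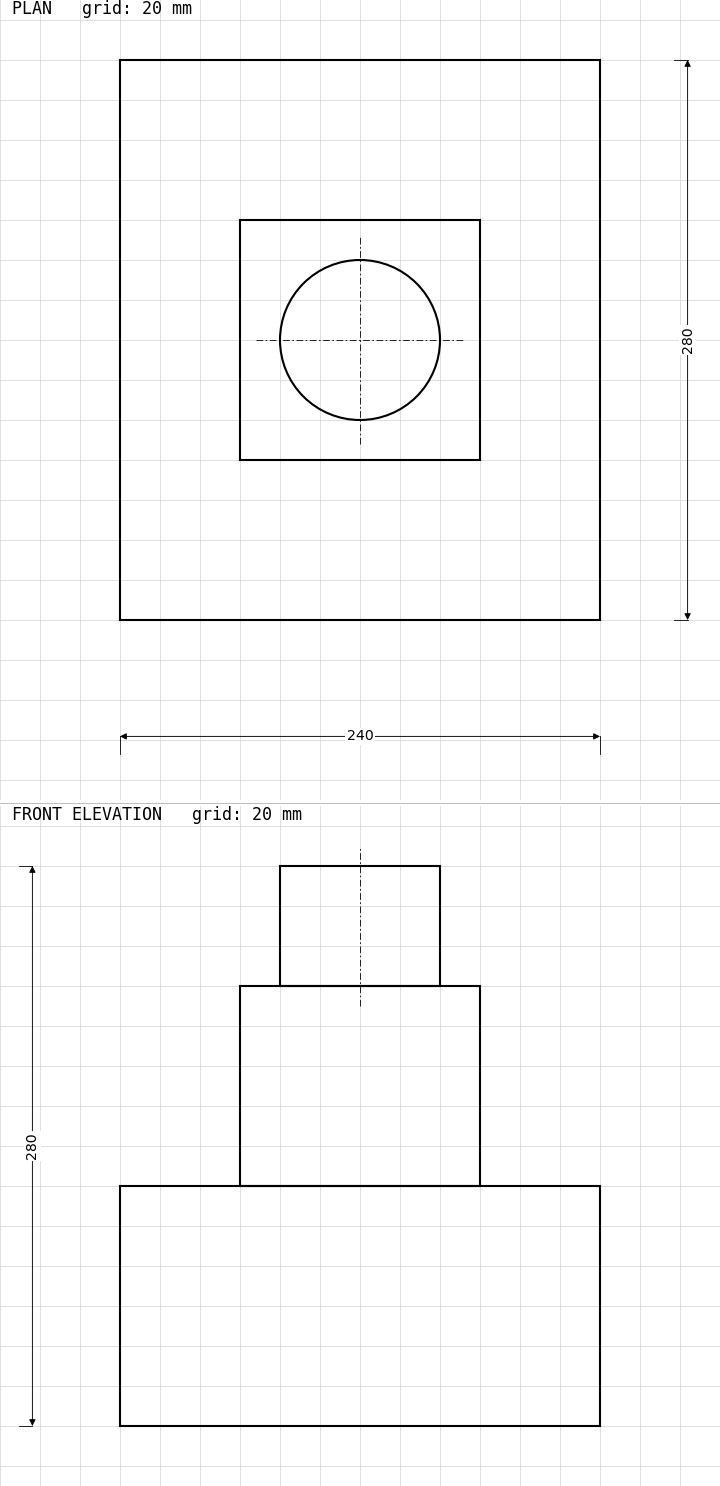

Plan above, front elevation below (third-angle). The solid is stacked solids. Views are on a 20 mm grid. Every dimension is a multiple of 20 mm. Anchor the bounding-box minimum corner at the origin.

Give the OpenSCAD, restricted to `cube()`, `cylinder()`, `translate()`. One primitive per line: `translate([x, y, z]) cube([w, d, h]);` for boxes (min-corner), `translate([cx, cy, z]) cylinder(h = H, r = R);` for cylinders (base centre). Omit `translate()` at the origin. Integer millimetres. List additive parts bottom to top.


cube([240, 280, 120]);
translate([60, 80, 120]) cube([120, 120, 100]);
translate([120, 140, 220]) cylinder(h = 60, r = 40);
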